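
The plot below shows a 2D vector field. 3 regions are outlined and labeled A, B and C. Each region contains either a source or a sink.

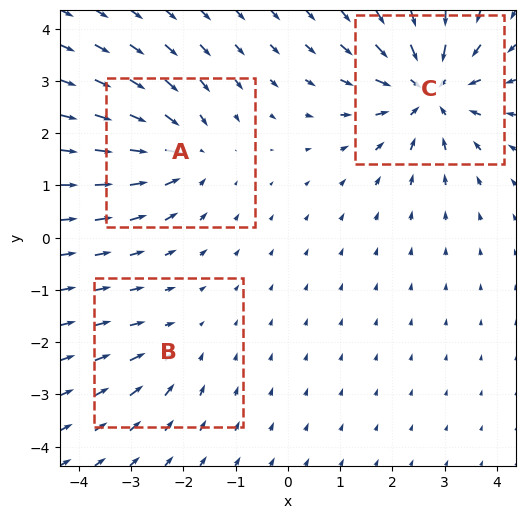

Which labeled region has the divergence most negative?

C

Divergence at each region's feature centre — A: about -3, B: about -2, C: about -5. Region C is most negative.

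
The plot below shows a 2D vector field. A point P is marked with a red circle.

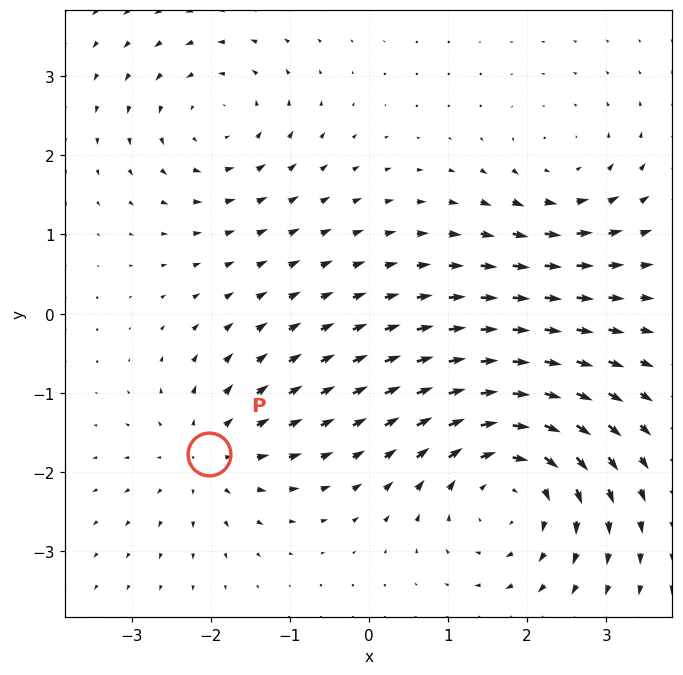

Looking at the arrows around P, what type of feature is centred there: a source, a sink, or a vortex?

At P (-2.0, -1.8) the arrows spread outward. Divergence about +3, curl ≈0 — positive divergence with near-zero curl is a source.

source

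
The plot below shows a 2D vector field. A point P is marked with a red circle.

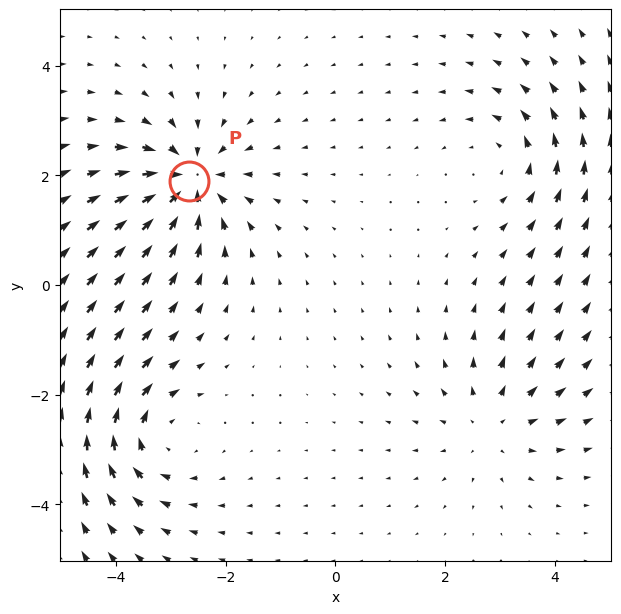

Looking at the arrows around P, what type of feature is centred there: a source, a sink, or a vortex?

At P (-2.7, 1.9) the arrows converge inward. Divergence about -5, curl ≈0 — negative divergence with near-zero curl is a sink.

sink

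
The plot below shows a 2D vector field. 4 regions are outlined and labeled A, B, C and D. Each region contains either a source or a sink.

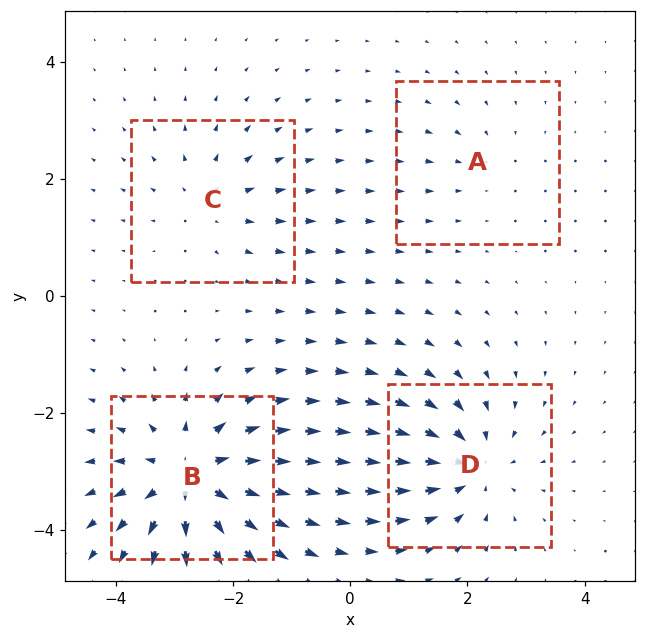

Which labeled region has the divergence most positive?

Divergence at each region's feature centre — A: about -2, B: about +8, C: about +4, D: about -6. Region B is most positive.

B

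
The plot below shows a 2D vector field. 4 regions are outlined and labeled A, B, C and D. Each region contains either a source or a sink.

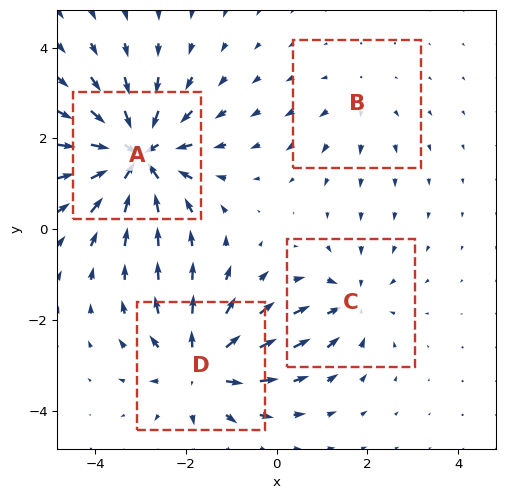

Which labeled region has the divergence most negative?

A

Divergence at each region's feature centre — A: about -8, B: about +2, C: about -4, D: about +6. Region A is most negative.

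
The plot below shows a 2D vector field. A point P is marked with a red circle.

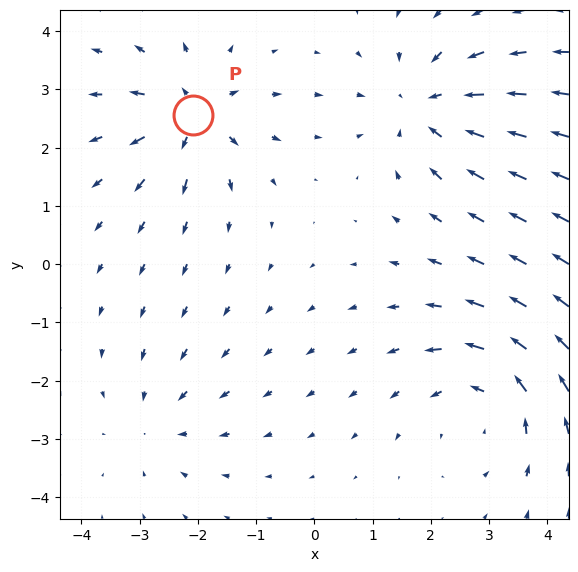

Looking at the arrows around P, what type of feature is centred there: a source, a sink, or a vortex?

At P (-2.1, 2.6) the arrows spread outward. Divergence about +5, curl ≈0 — positive divergence with near-zero curl is a source.

source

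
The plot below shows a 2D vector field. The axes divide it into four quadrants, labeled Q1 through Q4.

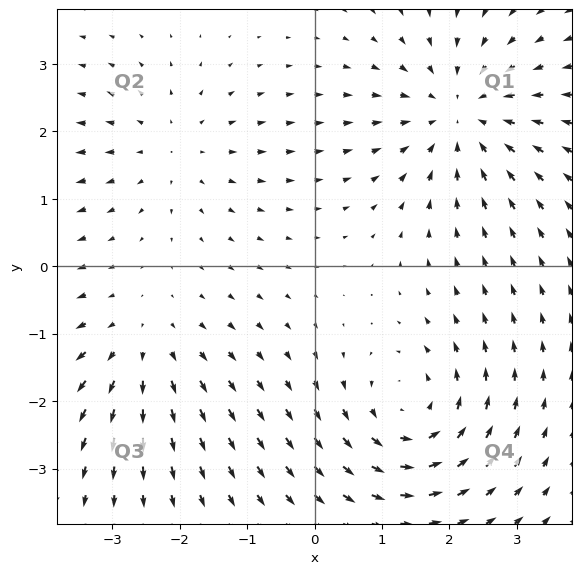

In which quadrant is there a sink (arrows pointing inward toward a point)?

Q1

The sink sits at approximately (2.2, 2.2), which lies in quadrant Q1. The divergence there is about -4, negative as expected for a sink.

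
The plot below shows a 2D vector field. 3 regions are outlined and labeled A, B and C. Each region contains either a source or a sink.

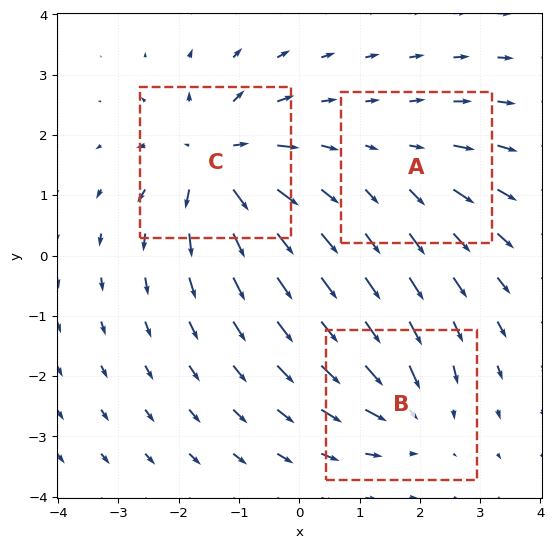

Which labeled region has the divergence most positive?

C

Divergence at each region's feature centre — A: about +2, B: about -3, C: about +5. Region C is most positive.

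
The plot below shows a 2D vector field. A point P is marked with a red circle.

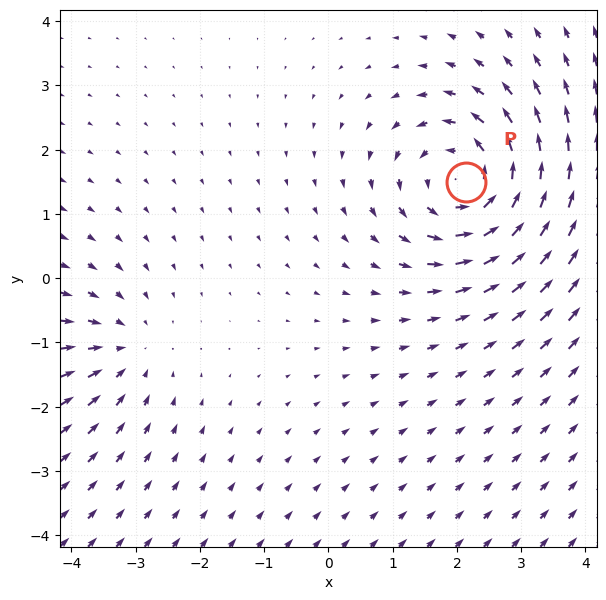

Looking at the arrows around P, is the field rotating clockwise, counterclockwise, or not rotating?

counterclockwise

Near P at (2.1, 1.5) the arrows circulate counterclockwise. The curl (z-component) there is about +5; positive curl means counterclockwise rotation.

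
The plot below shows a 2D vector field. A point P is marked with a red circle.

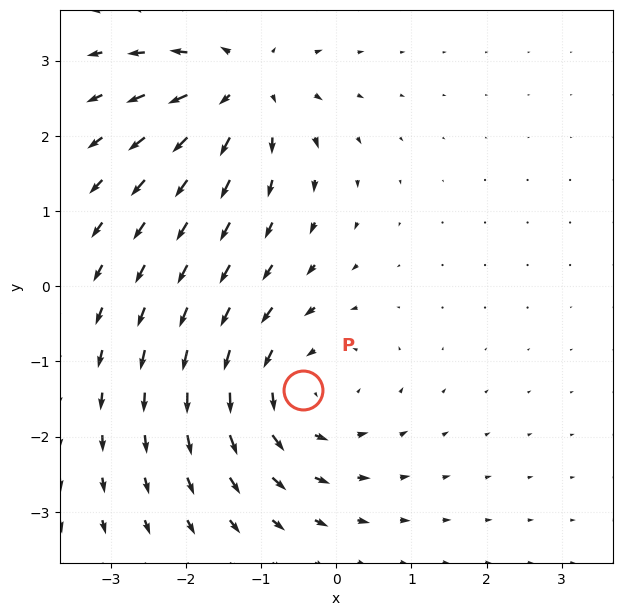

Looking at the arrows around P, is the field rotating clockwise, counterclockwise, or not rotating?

Near P at (-0.4, -1.4) the arrows circulate counterclockwise. The curl (z-component) there is about +4; positive curl means counterclockwise rotation.

counterclockwise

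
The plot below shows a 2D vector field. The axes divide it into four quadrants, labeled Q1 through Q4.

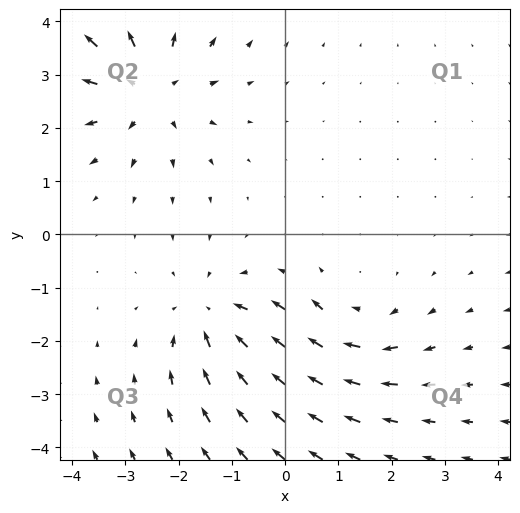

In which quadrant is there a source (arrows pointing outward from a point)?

The source sits at approximately (-2.6, 2.8), which lies in quadrant Q2. The divergence there is about +4, positive as expected for a source.

Q2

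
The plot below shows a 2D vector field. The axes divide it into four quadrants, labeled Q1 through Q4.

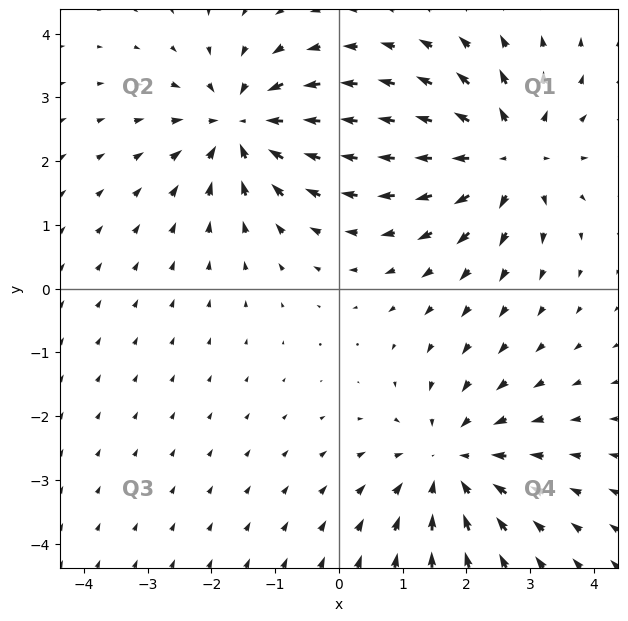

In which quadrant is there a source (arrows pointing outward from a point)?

The source sits at approximately (2.6, 2.1), which lies in quadrant Q1. The divergence there is about +4, positive as expected for a source.

Q1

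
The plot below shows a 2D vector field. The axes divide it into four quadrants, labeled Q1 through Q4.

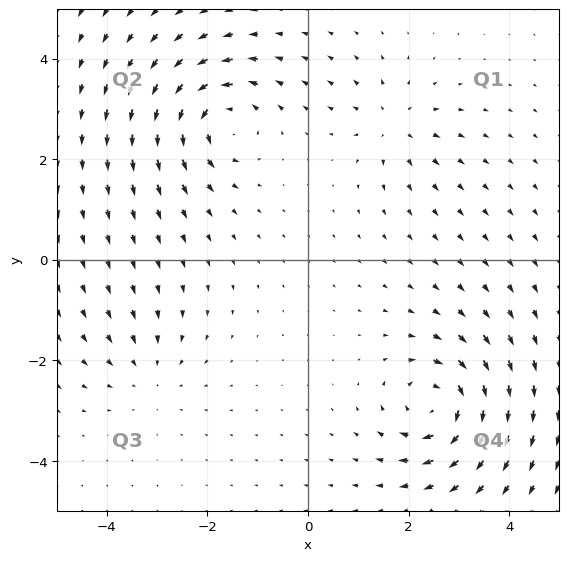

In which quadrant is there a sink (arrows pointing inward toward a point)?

Q3

The sink sits at approximately (-3.2, -2.3), which lies in quadrant Q3. The divergence there is about -3, negative as expected for a sink.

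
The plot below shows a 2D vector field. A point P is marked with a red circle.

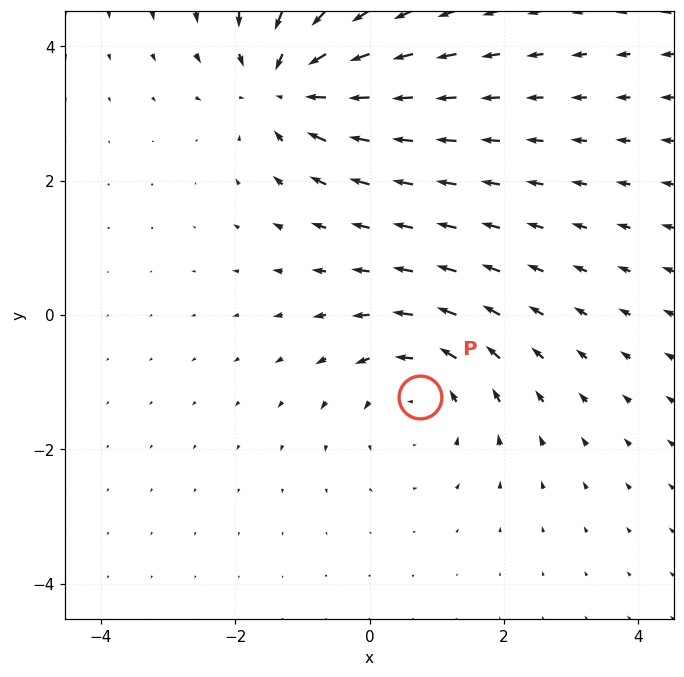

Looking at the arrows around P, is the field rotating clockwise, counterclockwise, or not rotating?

counterclockwise

Near P at (0.8, -1.2) the arrows circulate counterclockwise. The curl (z-component) there is about +3; positive curl means counterclockwise rotation.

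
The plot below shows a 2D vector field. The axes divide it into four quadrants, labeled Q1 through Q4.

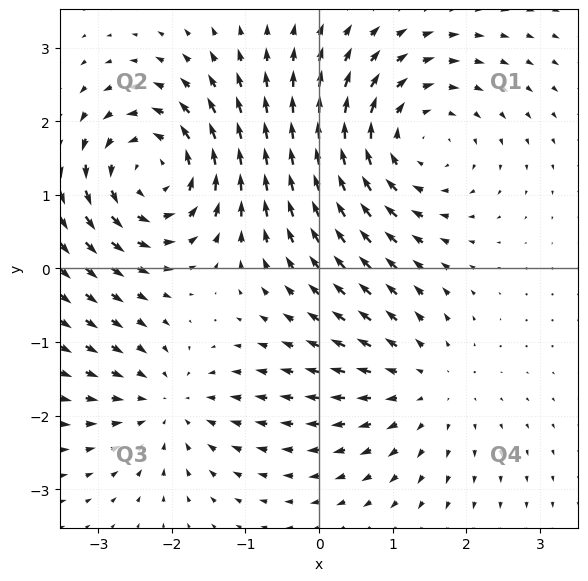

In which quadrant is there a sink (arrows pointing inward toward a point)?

The sink sits at approximately (-2.0, -1.8), which lies in quadrant Q3. The divergence there is about -3, negative as expected for a sink.

Q3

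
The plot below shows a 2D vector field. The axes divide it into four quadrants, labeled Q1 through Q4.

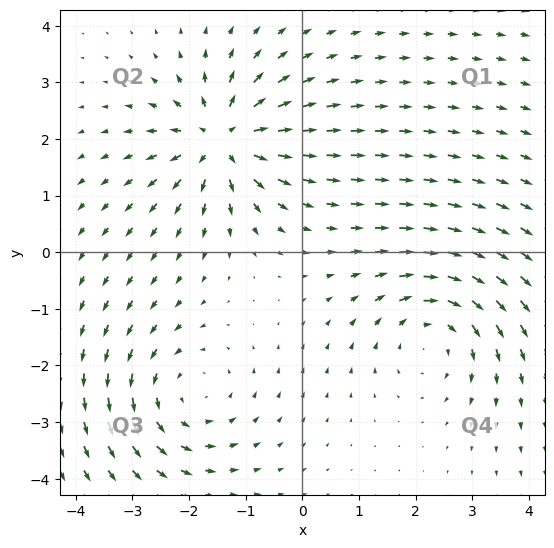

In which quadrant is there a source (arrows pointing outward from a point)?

The source sits at approximately (-1.4, 2.0), which lies in quadrant Q2. The divergence there is about +6, positive as expected for a source.

Q2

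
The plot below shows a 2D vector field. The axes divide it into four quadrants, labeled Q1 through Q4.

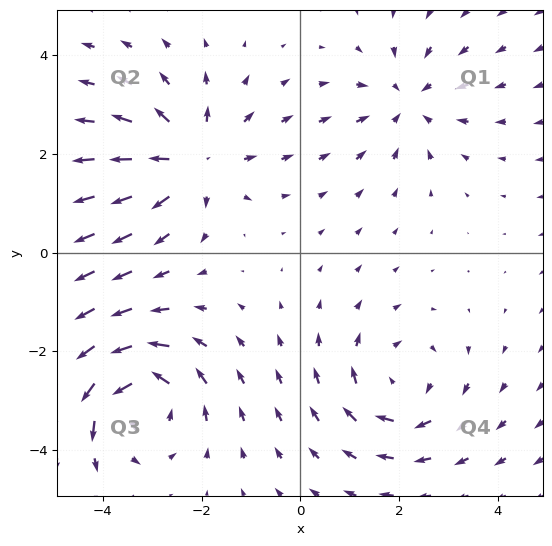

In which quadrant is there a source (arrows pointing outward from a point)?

The source sits at approximately (-2.2, 1.9), which lies in quadrant Q2. The divergence there is about +5, positive as expected for a source.

Q2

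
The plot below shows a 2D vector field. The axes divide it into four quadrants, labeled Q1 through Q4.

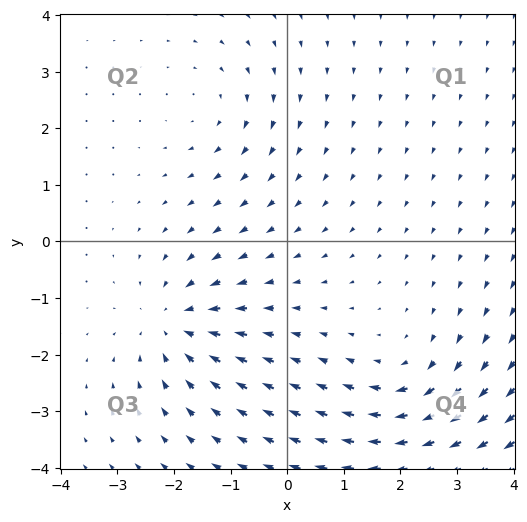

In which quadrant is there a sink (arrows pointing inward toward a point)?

Q3

The sink sits at approximately (-2.0, -1.5), which lies in quadrant Q3. The divergence there is about -5, negative as expected for a sink.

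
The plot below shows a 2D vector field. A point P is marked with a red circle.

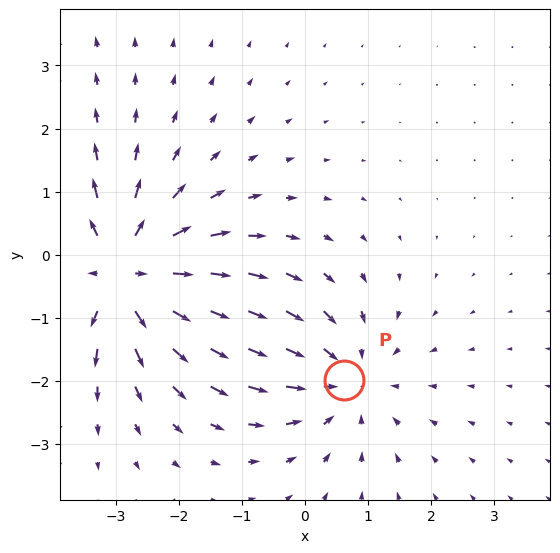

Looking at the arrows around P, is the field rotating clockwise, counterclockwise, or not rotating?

Near P at (0.6, -2.0) the arrows show no circulation. The curl there is ≈0.

not rotating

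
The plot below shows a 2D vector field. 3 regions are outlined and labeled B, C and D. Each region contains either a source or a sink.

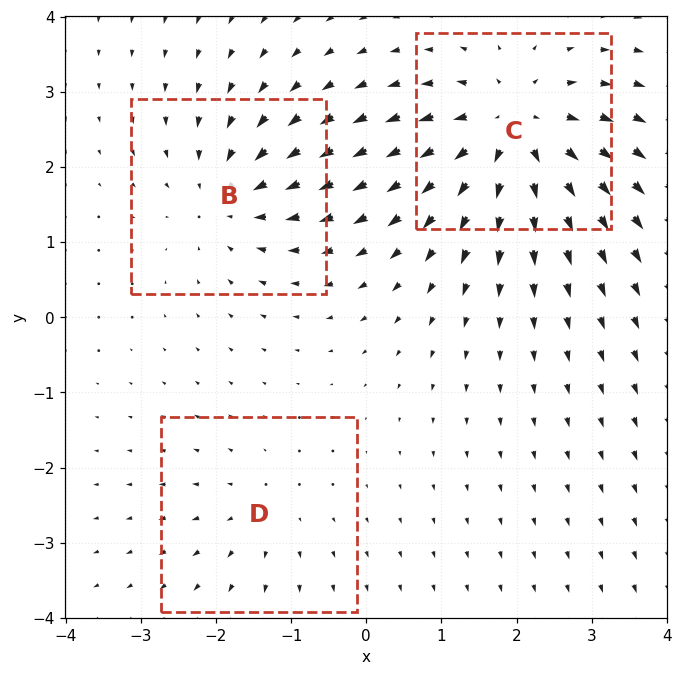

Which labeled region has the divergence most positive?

C

Divergence at each region's feature centre — B: about -3, C: about +5, D: about +2. Region C is most positive.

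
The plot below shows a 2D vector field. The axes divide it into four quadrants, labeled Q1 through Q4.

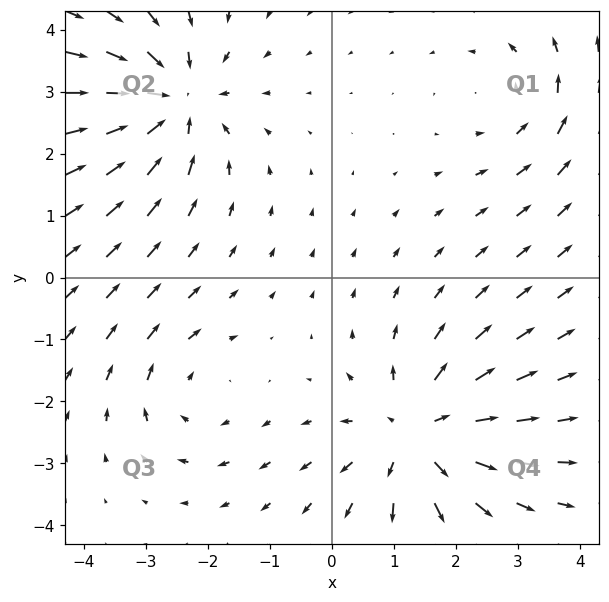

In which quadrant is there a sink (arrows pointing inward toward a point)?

Q2

The sink sits at approximately (-2.6, 2.8), which lies in quadrant Q2. The divergence there is about -5, negative as expected for a sink.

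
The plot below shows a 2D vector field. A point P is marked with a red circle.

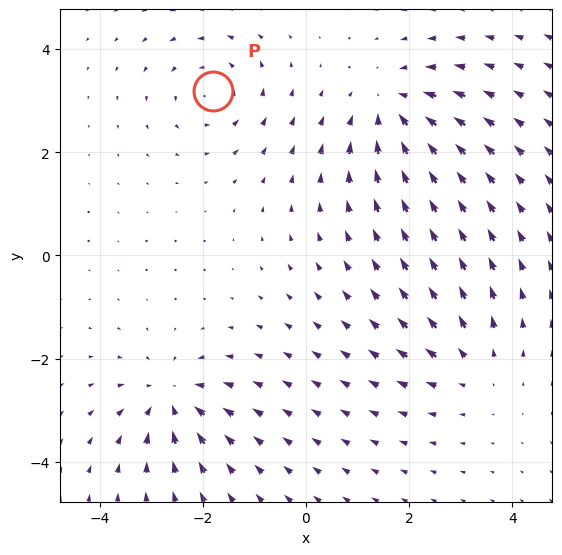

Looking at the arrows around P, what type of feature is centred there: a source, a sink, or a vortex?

vortex

At P (-1.8, 3.2) the arrows circulate counterclockwise. Divergence ≈0, curl about +4 — near-zero divergence with nonzero curl is a vortex.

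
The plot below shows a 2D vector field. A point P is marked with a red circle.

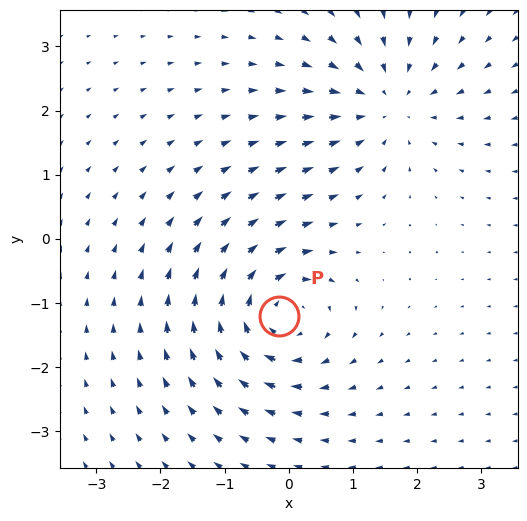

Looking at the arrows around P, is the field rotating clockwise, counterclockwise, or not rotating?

clockwise

Near P at (-0.2, -1.2) the arrows circulate clockwise. The curl (z-component) there is about -5; negative curl means clockwise rotation.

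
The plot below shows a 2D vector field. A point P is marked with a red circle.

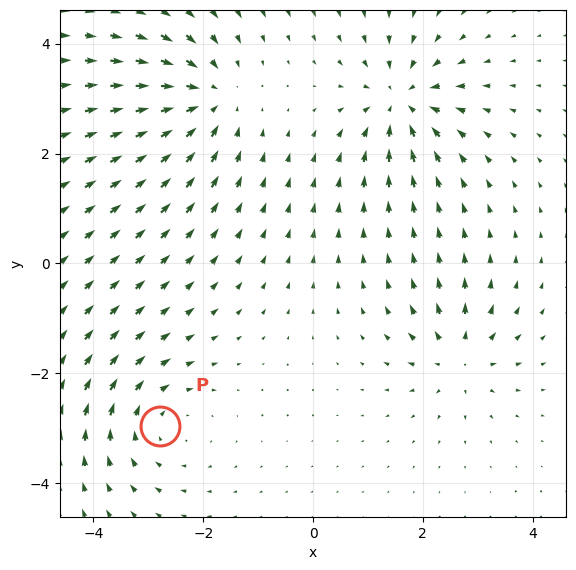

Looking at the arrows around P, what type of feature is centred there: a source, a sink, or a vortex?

At P (-2.8, -3.0) the arrows circulate clockwise. Divergence ≈0, curl about -3 — near-zero divergence with nonzero curl is a vortex.

vortex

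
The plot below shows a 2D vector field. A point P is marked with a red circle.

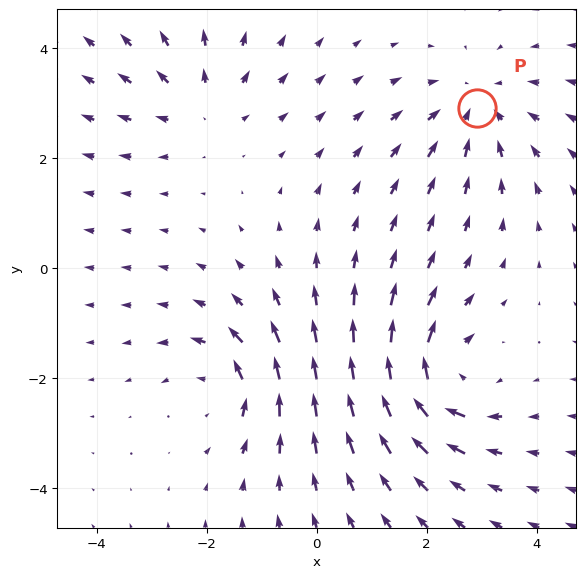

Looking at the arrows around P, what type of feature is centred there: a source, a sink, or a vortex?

At P (2.9, 2.9) the arrows converge inward. Divergence about -3, curl ≈0 — negative divergence with near-zero curl is a sink.

sink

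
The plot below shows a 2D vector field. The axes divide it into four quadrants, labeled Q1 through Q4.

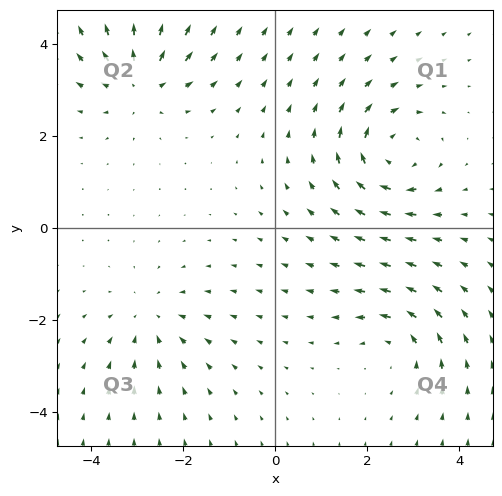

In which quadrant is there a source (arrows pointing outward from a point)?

Q2

The source sits at approximately (-2.9, 3.2), which lies in quadrant Q2. The divergence there is about +4, positive as expected for a source.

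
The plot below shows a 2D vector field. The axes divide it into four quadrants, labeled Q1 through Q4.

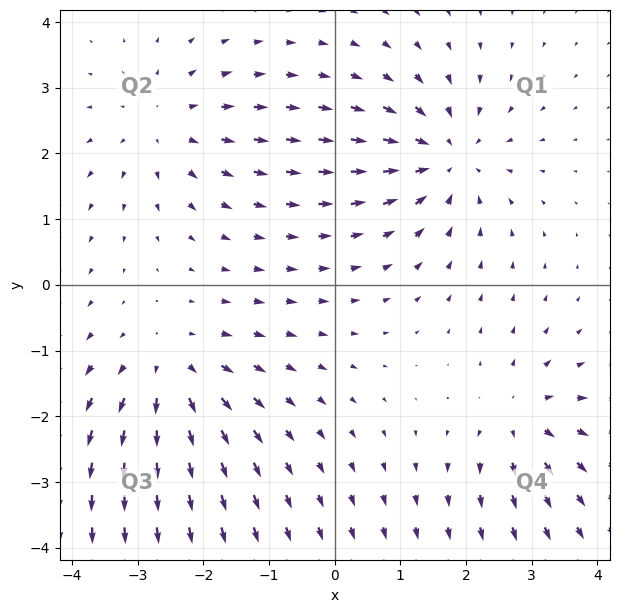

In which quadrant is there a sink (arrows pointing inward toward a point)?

Q1

The sink sits at approximately (1.7, 1.9), which lies in quadrant Q1. The divergence there is about -4, negative as expected for a sink.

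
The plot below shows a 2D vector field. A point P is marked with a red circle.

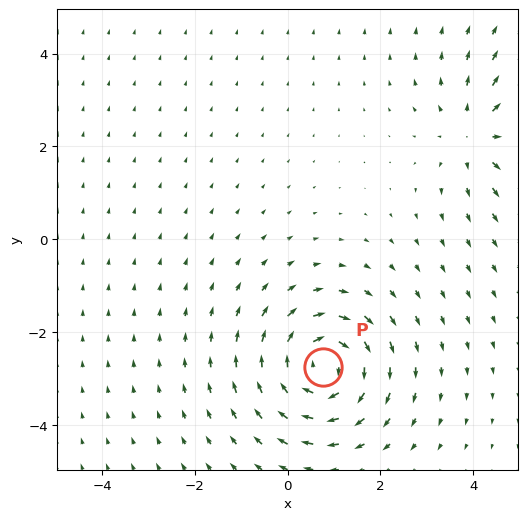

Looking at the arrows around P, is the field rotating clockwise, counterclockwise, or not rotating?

Near P at (0.8, -2.8) the arrows circulate clockwise. The curl (z-component) there is about -5; negative curl means clockwise rotation.

clockwise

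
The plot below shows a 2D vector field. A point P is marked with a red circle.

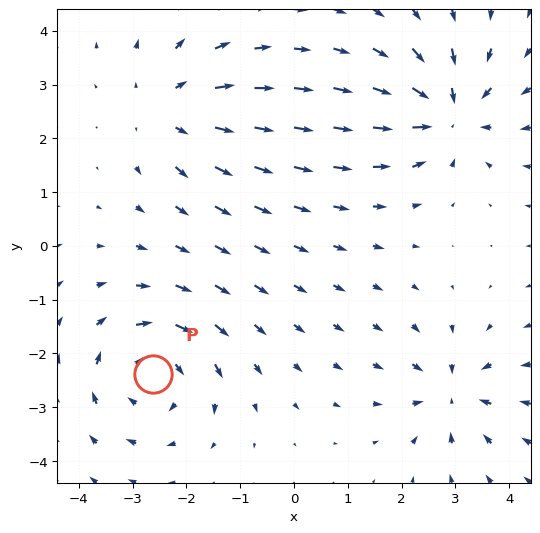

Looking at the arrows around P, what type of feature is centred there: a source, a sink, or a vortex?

At P (-2.6, -2.4) the arrows circulate clockwise. Divergence ≈0, curl about -5 — near-zero divergence with nonzero curl is a vortex.

vortex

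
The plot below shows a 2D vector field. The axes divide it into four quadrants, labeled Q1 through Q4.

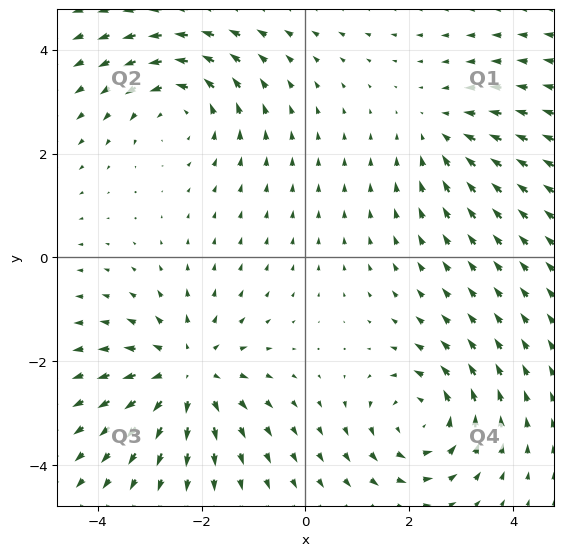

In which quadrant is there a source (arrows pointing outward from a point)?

Q3

The source sits at approximately (-2.3, -2.2), which lies in quadrant Q3. The divergence there is about +4, positive as expected for a source.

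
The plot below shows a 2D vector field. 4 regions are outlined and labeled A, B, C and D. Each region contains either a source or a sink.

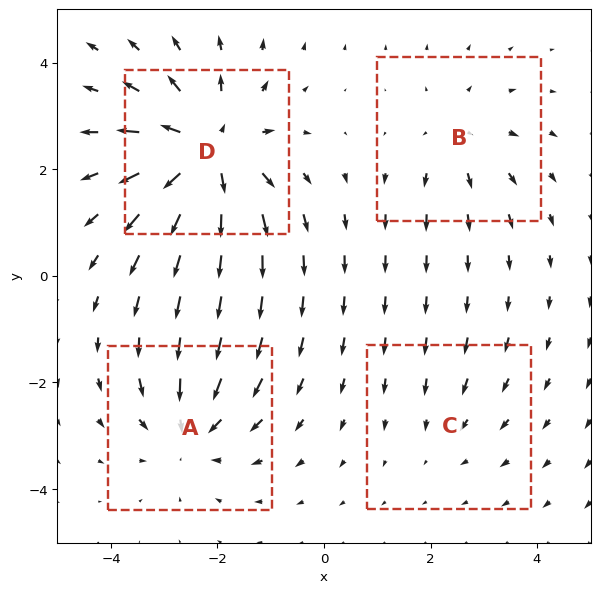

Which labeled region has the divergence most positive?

Divergence at each region's feature centre — A: about -4, B: about +3, C: about -2, D: about +7. Region D is most positive.

D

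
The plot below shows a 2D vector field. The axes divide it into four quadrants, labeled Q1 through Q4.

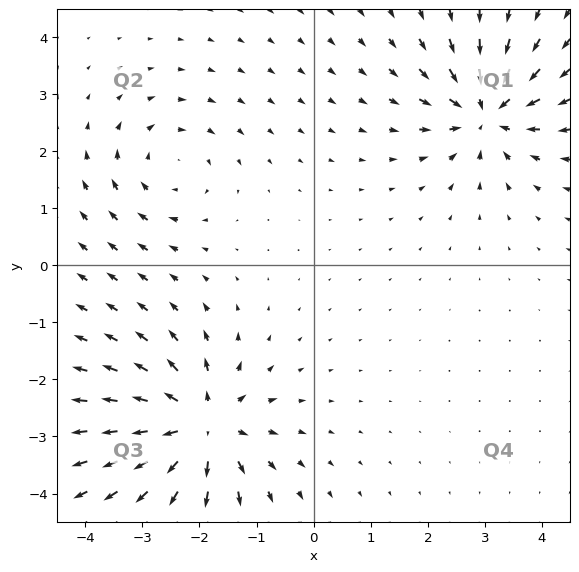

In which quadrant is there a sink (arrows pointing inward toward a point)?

Q1

The sink sits at approximately (3.0, 2.7), which lies in quadrant Q1. The divergence there is about -5, negative as expected for a sink.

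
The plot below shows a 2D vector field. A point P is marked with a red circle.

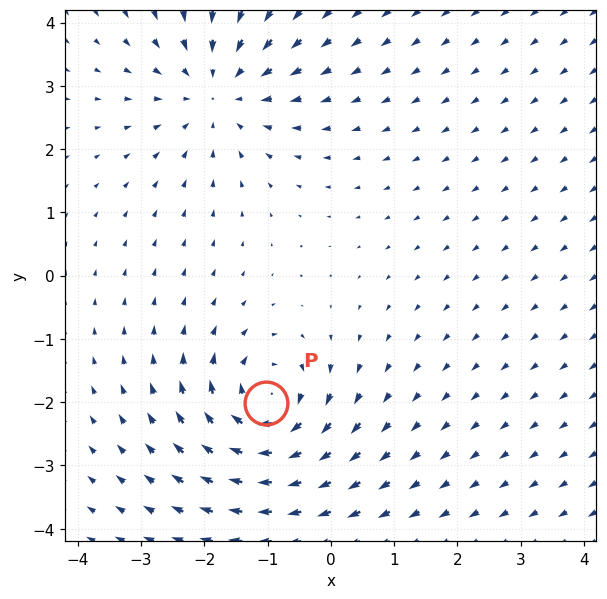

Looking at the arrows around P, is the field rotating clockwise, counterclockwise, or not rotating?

Near P at (-1.0, -2.0) the arrows circulate clockwise. The curl (z-component) there is about -4; negative curl means clockwise rotation.

clockwise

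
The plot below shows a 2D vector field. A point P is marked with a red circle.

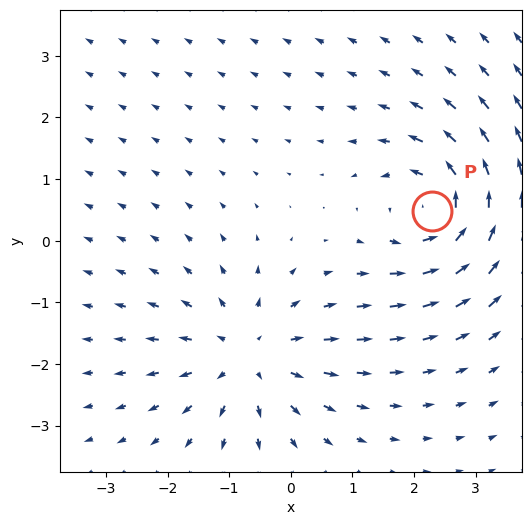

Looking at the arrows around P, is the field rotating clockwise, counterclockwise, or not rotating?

Near P at (2.3, 0.5) the arrows circulate counterclockwise. The curl (z-component) there is about +4; positive curl means counterclockwise rotation.

counterclockwise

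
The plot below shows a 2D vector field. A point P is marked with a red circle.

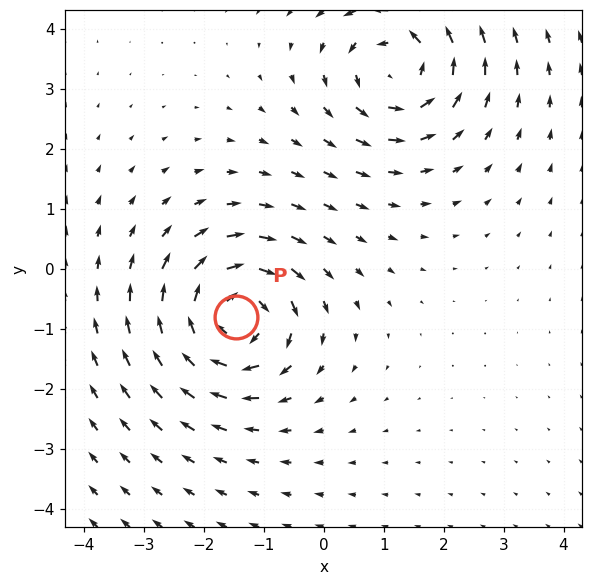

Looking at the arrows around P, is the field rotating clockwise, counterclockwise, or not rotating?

Near P at (-1.5, -0.8) the arrows circulate clockwise. The curl (z-component) there is about -4; negative curl means clockwise rotation.

clockwise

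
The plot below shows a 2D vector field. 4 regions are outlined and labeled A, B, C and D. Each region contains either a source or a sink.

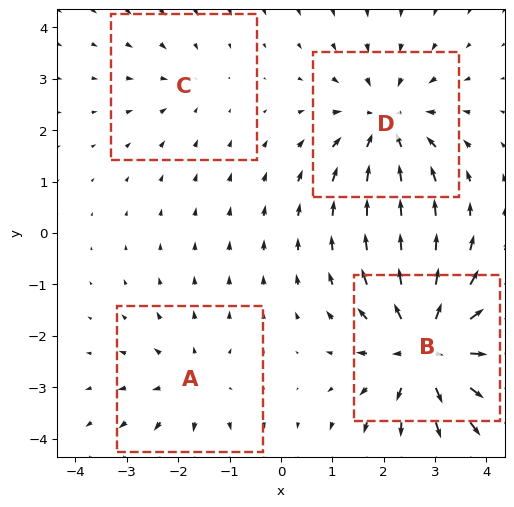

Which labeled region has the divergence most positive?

Divergence at each region's feature centre — A: about +3, B: about +6, C: about -2, D: about -5. Region B is most positive.

B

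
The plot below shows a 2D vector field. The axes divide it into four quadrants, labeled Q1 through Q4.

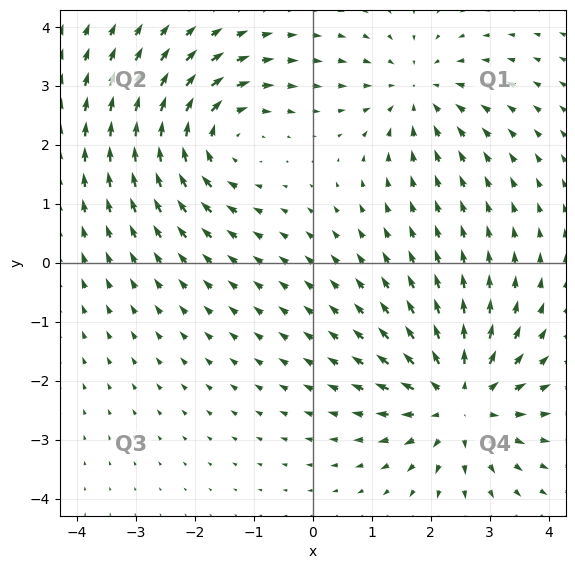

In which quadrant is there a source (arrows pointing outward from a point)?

The source sits at approximately (2.5, -2.3), which lies in quadrant Q4. The divergence there is about +4, positive as expected for a source.

Q4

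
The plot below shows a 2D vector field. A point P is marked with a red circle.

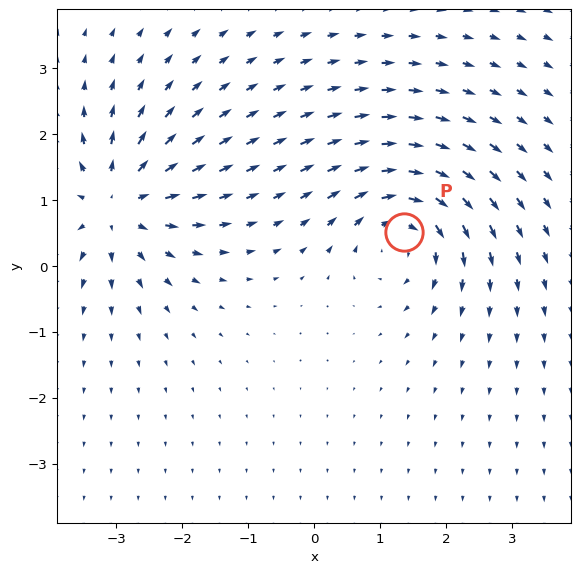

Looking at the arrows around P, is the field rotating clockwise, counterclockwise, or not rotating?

Near P at (1.4, 0.5) the arrows circulate clockwise. The curl (z-component) there is about -3; negative curl means clockwise rotation.

clockwise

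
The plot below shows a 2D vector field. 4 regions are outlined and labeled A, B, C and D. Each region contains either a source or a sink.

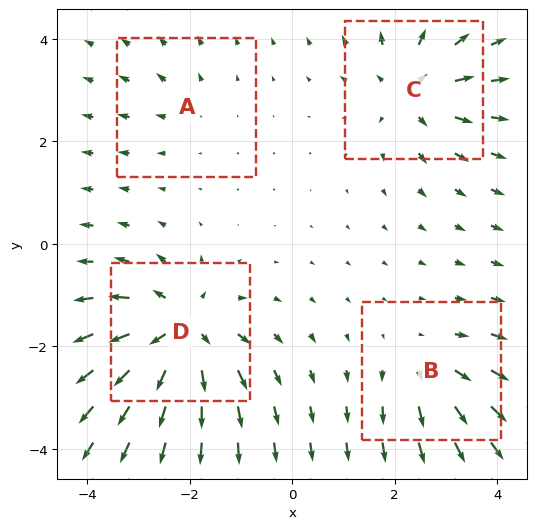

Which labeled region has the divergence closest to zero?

Divergence at each region's feature centre — A: about +2, B: about +4, C: about +5, D: about +7. Region A is closest to zero.

A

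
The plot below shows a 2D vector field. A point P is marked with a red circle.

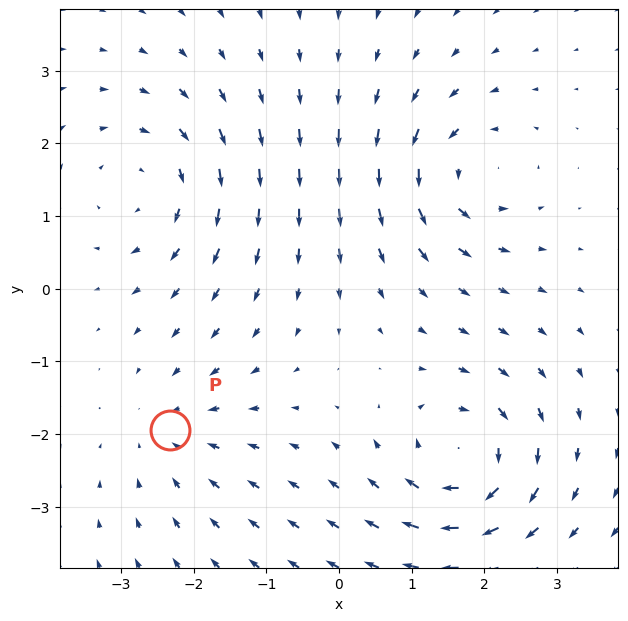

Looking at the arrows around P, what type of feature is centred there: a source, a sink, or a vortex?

At P (-2.3, -1.9) the arrows converge inward. Divergence about -3, curl ≈0 — negative divergence with near-zero curl is a sink.

sink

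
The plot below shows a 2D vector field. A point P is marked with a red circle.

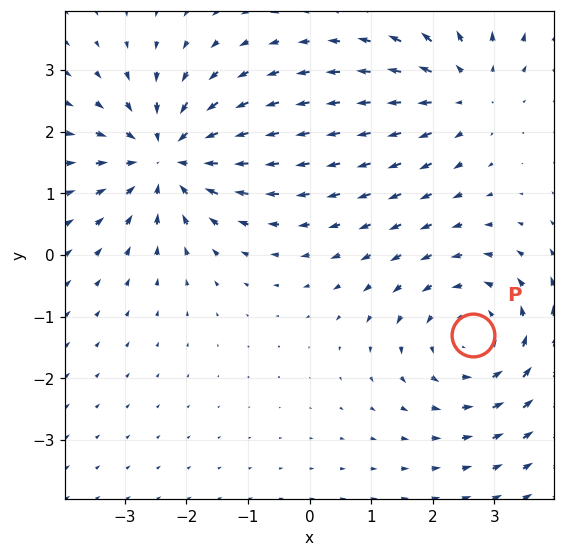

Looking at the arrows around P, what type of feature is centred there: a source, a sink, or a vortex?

At P (2.7, -1.3) the arrows circulate counterclockwise. Divergence ≈0, curl about +4 — near-zero divergence with nonzero curl is a vortex.

vortex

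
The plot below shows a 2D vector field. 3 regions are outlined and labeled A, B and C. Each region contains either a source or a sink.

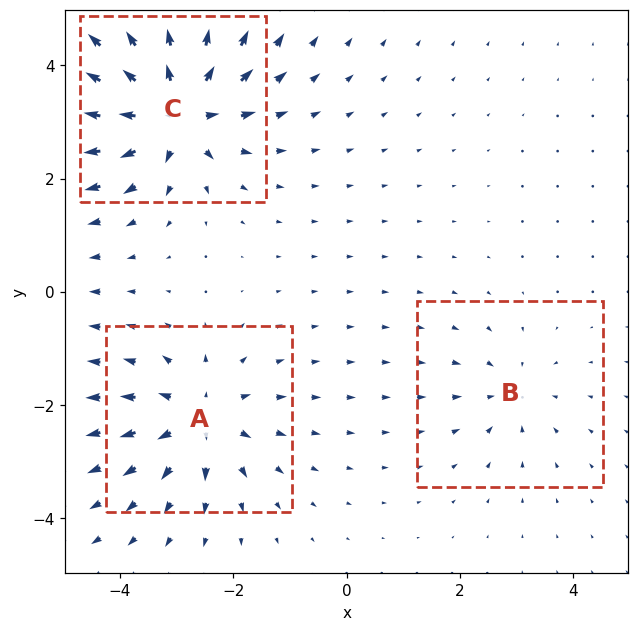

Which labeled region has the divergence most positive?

C

Divergence at each region's feature centre — A: about +4, B: about -2, C: about +6. Region C is most positive.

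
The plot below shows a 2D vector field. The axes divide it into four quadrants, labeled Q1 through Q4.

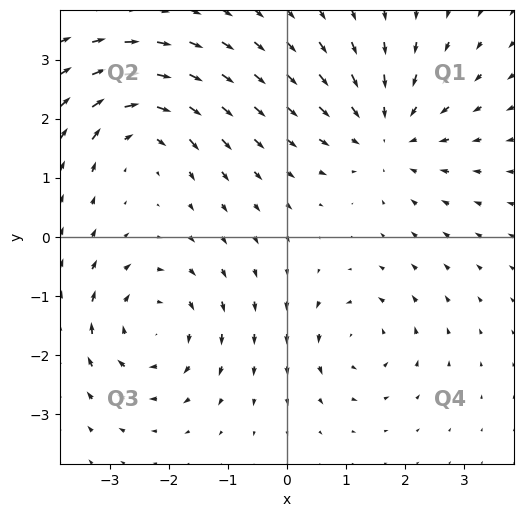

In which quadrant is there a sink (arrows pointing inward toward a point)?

The sink sits at approximately (1.7, 1.7), which lies in quadrant Q1. The divergence there is about -4, negative as expected for a sink.

Q1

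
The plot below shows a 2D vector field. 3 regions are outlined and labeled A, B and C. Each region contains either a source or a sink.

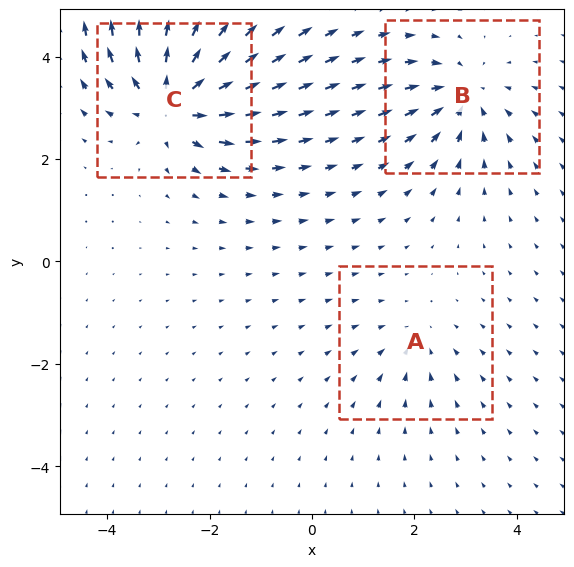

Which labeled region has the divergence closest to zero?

A

Divergence at each region's feature centre — A: about -2, B: about -4, C: about +6. Region A is closest to zero.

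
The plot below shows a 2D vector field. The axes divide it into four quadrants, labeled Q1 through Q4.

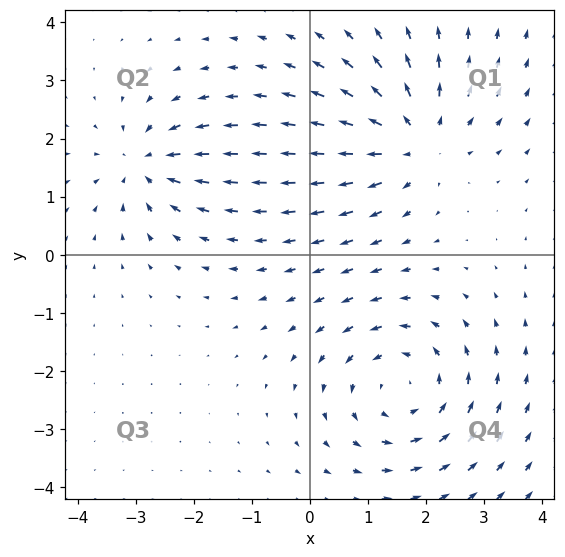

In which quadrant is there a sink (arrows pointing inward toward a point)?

Q2

The sink sits at approximately (-2.8, 1.6), which lies in quadrant Q2. The divergence there is about -4, negative as expected for a sink.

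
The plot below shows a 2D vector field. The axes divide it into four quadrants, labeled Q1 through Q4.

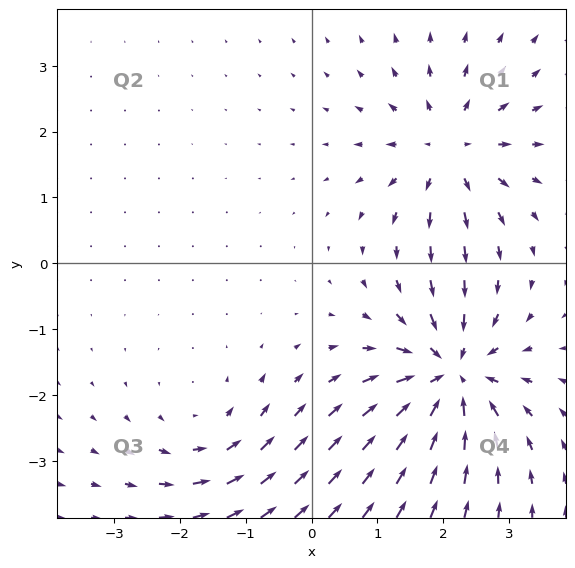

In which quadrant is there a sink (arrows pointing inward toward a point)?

Q4

The sink sits at approximately (2.1, -1.7), which lies in quadrant Q4. The divergence there is about -6, negative as expected for a sink.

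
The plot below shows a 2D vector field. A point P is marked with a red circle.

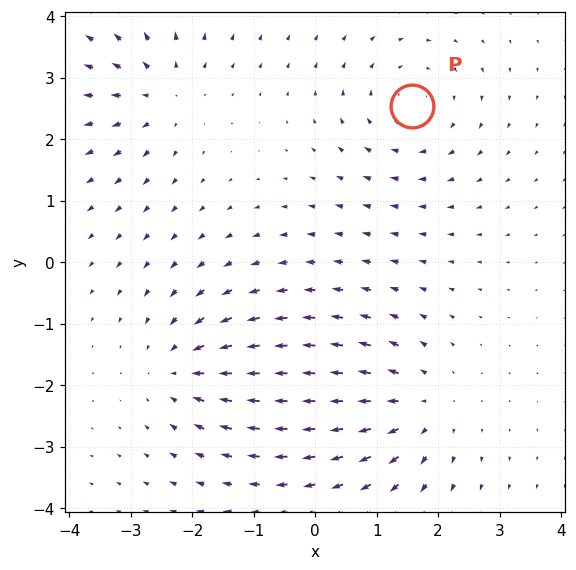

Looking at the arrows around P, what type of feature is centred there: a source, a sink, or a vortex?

vortex

At P (1.6, 2.5) the arrows circulate clockwise. Divergence ≈0, curl about -3 — near-zero divergence with nonzero curl is a vortex.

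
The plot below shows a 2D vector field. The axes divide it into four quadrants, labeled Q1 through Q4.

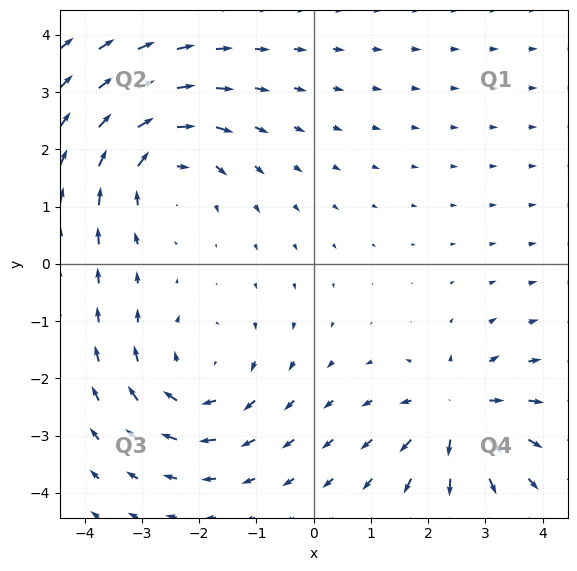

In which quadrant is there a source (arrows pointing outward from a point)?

Q4

The source sits at approximately (2.5, -2.6), which lies in quadrant Q4. The divergence there is about +6, positive as expected for a source.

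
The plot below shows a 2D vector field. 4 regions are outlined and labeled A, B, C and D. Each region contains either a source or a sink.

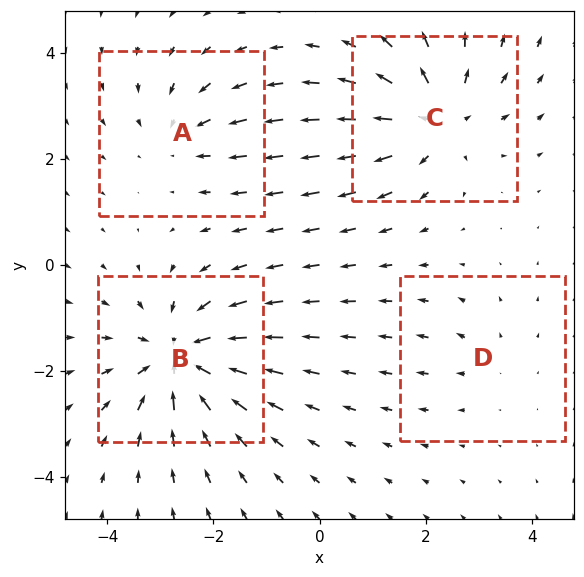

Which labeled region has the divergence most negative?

B

Divergence at each region's feature centre — A: about -3, B: about -6, C: about +5, D: about +2. Region B is most negative.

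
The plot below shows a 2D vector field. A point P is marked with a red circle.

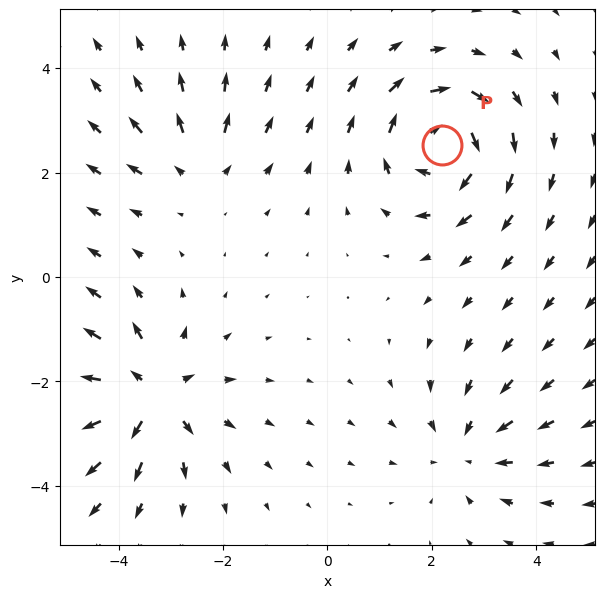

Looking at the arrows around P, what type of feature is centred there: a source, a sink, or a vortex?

At P (2.2, 2.5) the arrows circulate clockwise. Divergence ≈0, curl about -6 — near-zero divergence with nonzero curl is a vortex.

vortex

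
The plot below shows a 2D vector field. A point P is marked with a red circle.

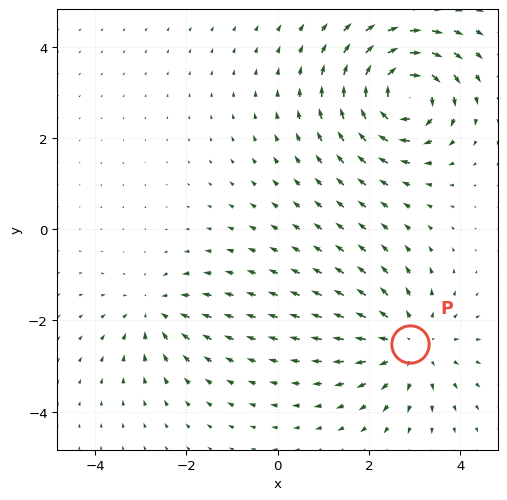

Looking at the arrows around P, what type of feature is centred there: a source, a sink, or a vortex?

source

At P (2.9, -2.5) the arrows spread outward. Divergence about +4, curl ≈0 — positive divergence with near-zero curl is a source.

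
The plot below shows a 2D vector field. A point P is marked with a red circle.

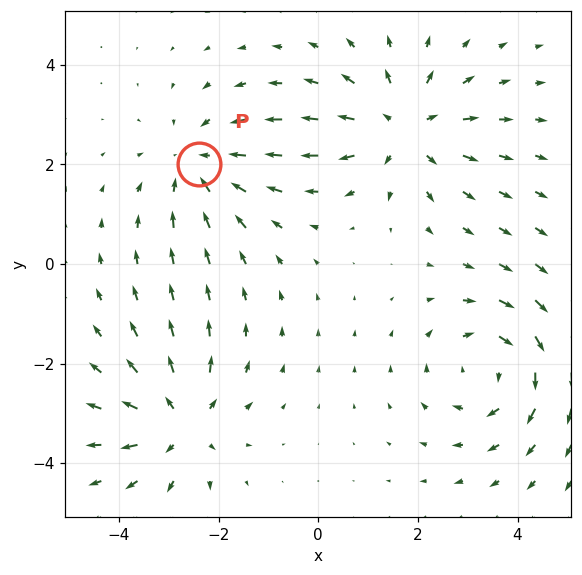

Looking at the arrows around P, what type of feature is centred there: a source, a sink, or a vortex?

At P (-2.4, 2.0) the arrows converge inward. Divergence about -4, curl ≈0 — negative divergence with near-zero curl is a sink.

sink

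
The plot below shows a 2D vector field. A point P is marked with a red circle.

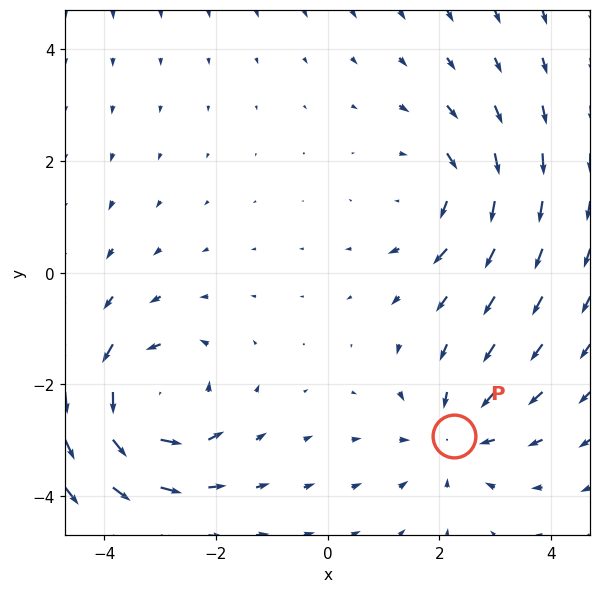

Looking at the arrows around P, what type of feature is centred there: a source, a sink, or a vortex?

At P (2.3, -2.9) the arrows converge inward. Divergence about -3, curl ≈0 — negative divergence with near-zero curl is a sink.

sink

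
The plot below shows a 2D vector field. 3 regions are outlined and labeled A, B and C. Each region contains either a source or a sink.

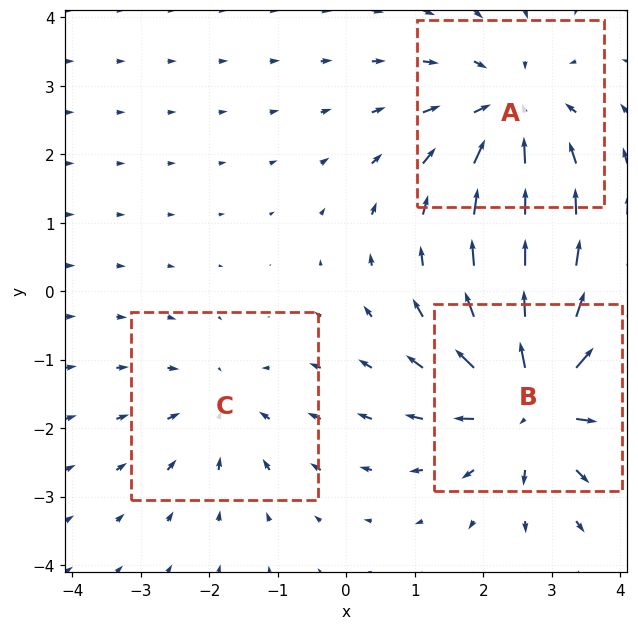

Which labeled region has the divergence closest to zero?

Divergence at each region's feature centre — A: about -3, B: about +5, C: about -2. Region C is closest to zero.

C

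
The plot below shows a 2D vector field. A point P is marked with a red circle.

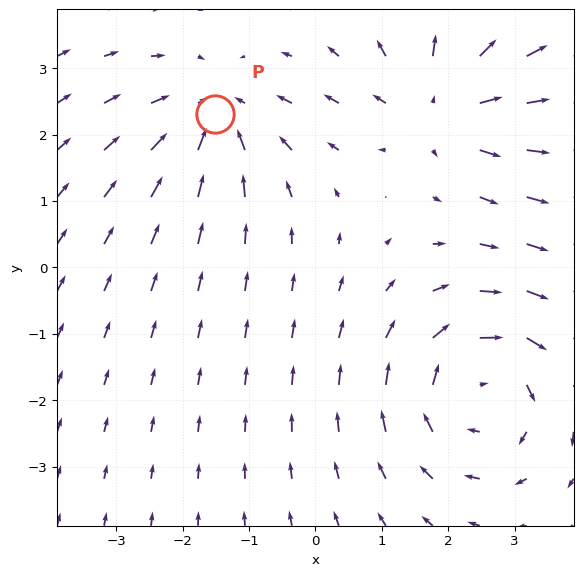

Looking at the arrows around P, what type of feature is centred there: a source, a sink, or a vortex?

At P (-1.5, 2.3) the arrows converge inward. Divergence about -3, curl ≈0 — negative divergence with near-zero curl is a sink.

sink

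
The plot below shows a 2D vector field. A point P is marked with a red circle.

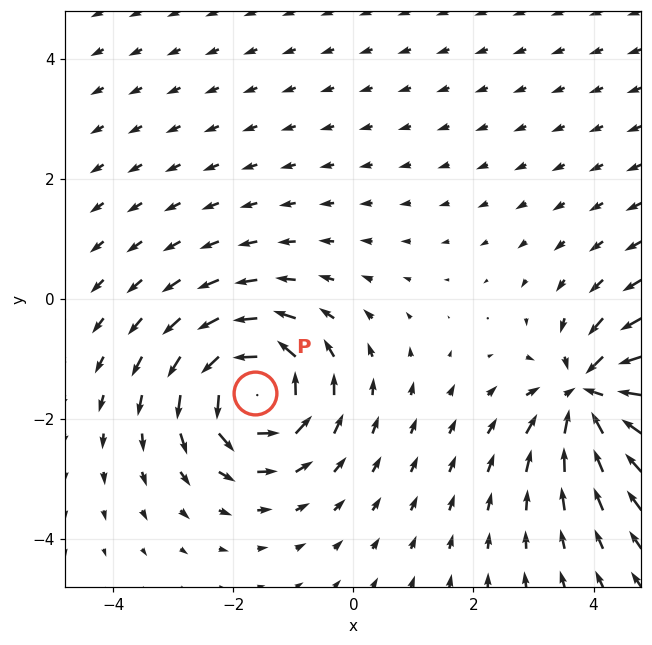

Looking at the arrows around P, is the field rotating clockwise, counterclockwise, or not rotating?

Near P at (-1.6, -1.6) the arrows circulate counterclockwise. The curl (z-component) there is about +5; positive curl means counterclockwise rotation.

counterclockwise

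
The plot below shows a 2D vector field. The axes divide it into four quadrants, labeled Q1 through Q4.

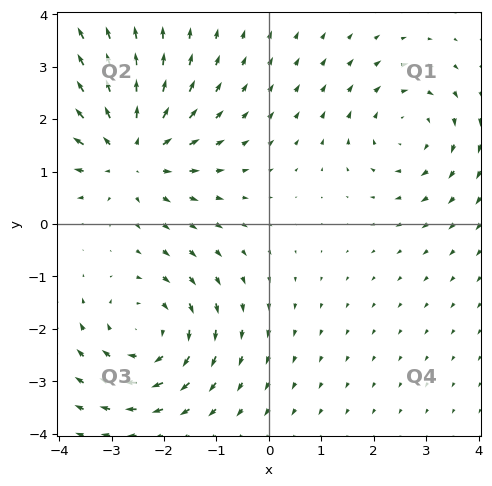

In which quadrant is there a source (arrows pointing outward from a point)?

Q2

The source sits at approximately (-2.7, 1.4), which lies in quadrant Q2. The divergence there is about +3, positive as expected for a source.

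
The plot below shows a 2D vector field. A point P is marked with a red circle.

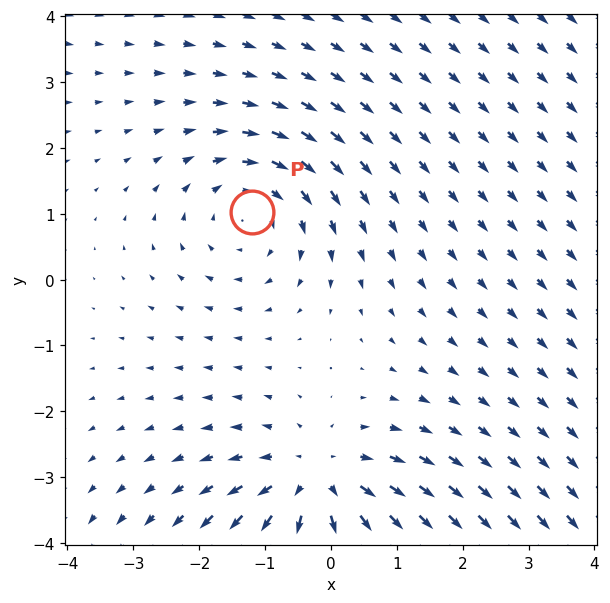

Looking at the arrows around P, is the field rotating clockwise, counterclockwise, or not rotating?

Near P at (-1.2, 1.0) the arrows circulate clockwise. The curl (z-component) there is about -3; negative curl means clockwise rotation.

clockwise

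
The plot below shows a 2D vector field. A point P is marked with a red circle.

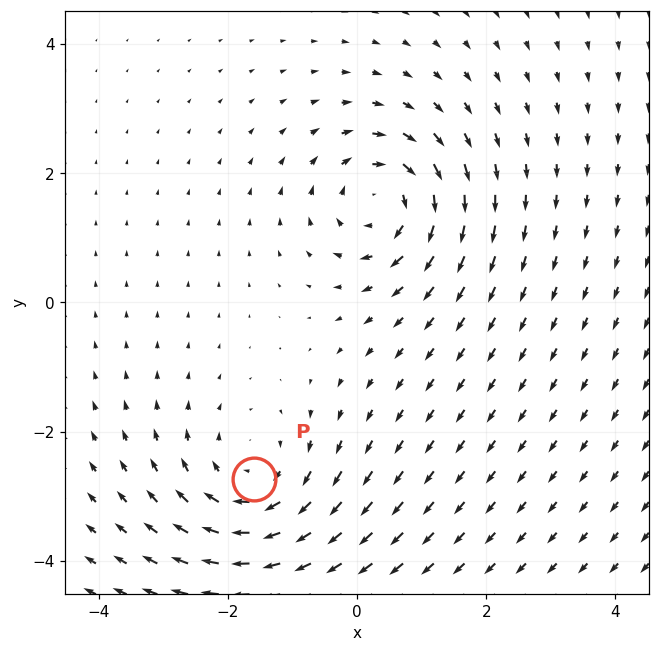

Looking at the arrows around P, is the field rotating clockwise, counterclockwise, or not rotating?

Near P at (-1.6, -2.7) the arrows circulate clockwise. The curl (z-component) there is about -3; negative curl means clockwise rotation.

clockwise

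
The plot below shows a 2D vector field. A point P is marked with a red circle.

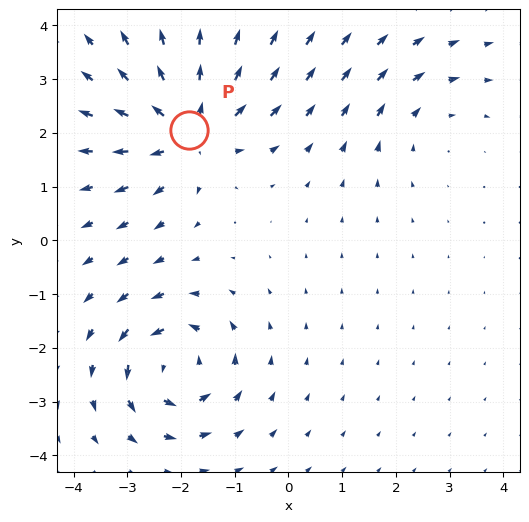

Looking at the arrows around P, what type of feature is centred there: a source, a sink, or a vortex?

At P (-1.9, 2.1) the arrows spread outward. Divergence about +6, curl ≈0 — positive divergence with near-zero curl is a source.

source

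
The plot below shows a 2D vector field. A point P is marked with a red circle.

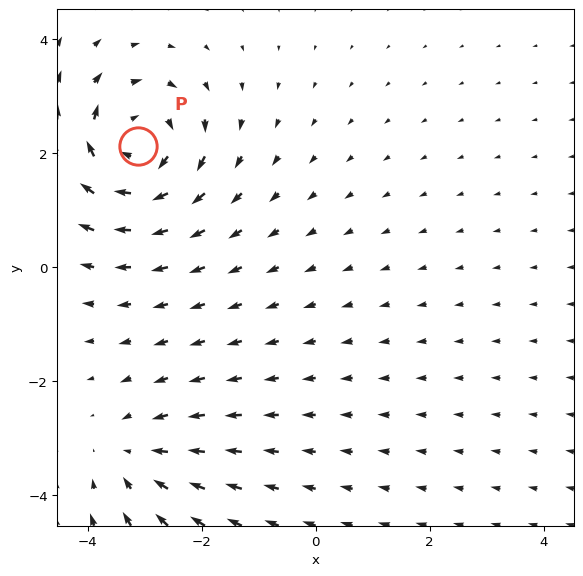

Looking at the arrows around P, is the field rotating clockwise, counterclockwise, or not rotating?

Near P at (-3.1, 2.1) the arrows circulate clockwise. The curl (z-component) there is about -5; negative curl means clockwise rotation.

clockwise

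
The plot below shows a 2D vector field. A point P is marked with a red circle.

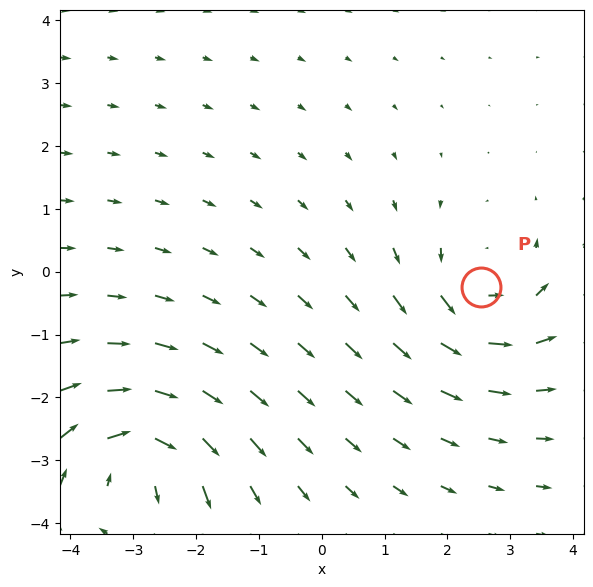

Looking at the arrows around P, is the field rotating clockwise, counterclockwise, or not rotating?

Near P at (2.5, -0.2) the arrows circulate counterclockwise. The curl (z-component) there is about +4; positive curl means counterclockwise rotation.

counterclockwise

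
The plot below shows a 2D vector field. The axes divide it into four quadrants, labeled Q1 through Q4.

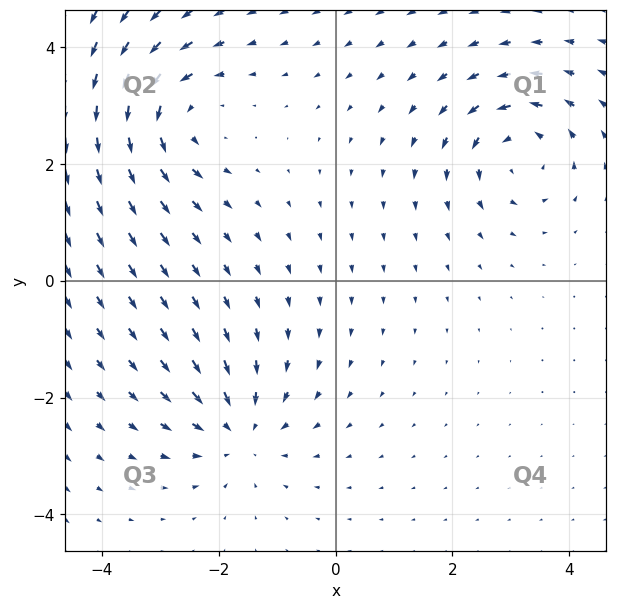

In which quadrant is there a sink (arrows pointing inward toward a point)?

Q3

The sink sits at approximately (-1.6, -2.6), which lies in quadrant Q3. The divergence there is about -3, negative as expected for a sink.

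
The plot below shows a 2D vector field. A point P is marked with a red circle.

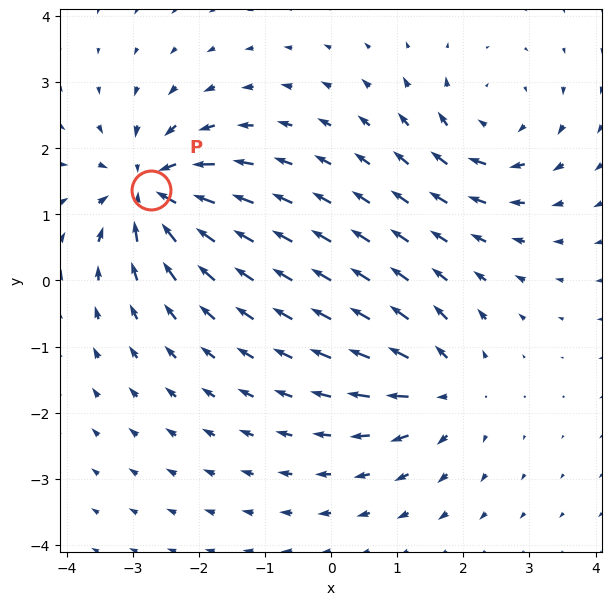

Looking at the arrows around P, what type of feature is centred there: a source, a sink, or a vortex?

At P (-2.7, 1.4) the arrows converge inward. Divergence about -7, curl ≈0 — negative divergence with near-zero curl is a sink.

sink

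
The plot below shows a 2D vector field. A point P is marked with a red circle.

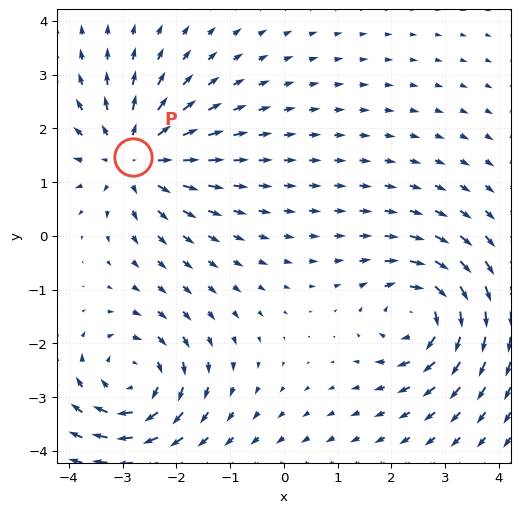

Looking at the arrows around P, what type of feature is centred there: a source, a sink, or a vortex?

source

At P (-2.8, 1.5) the arrows spread outward. Divergence about +5, curl ≈0 — positive divergence with near-zero curl is a source.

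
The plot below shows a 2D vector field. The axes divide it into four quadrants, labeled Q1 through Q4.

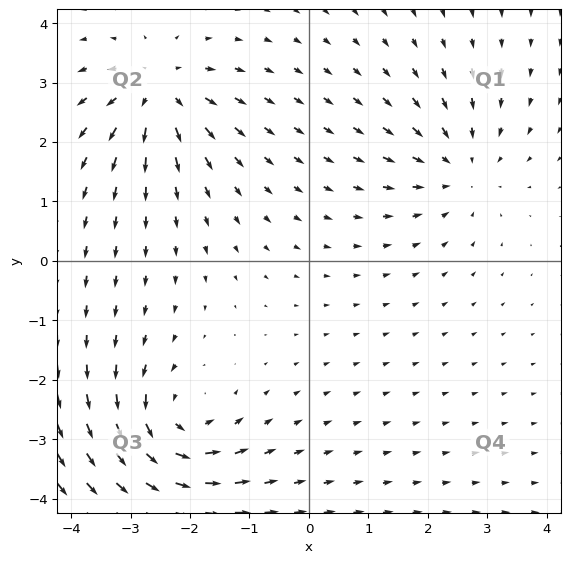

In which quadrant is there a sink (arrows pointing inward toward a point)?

Q1

The sink sits at approximately (2.5, 1.6), which lies in quadrant Q1. The divergence there is about -3, negative as expected for a sink.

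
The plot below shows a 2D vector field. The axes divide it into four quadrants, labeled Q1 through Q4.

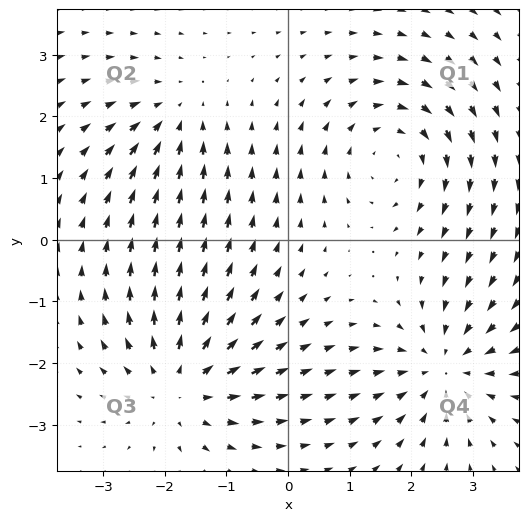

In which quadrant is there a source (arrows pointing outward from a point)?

Q3

The source sits at approximately (-1.7, -2.3), which lies in quadrant Q3. The divergence there is about +5, positive as expected for a source.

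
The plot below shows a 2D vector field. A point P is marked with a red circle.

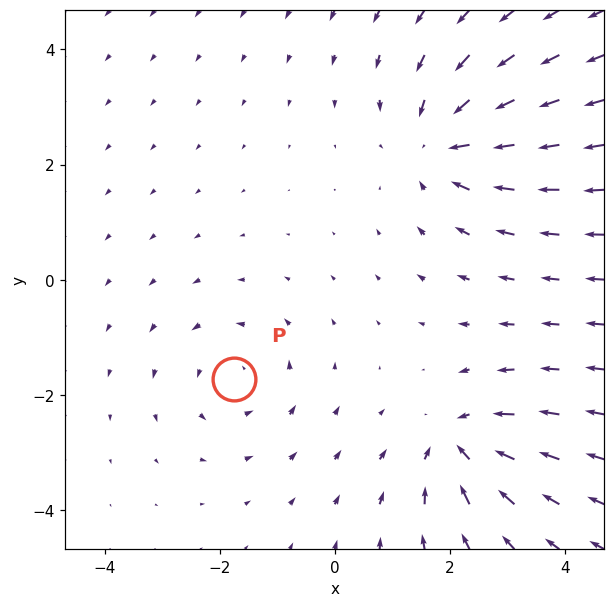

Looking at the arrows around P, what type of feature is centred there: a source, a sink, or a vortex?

vortex

At P (-1.8, -1.7) the arrows circulate counterclockwise. Divergence ≈0, curl about +3 — near-zero divergence with nonzero curl is a vortex.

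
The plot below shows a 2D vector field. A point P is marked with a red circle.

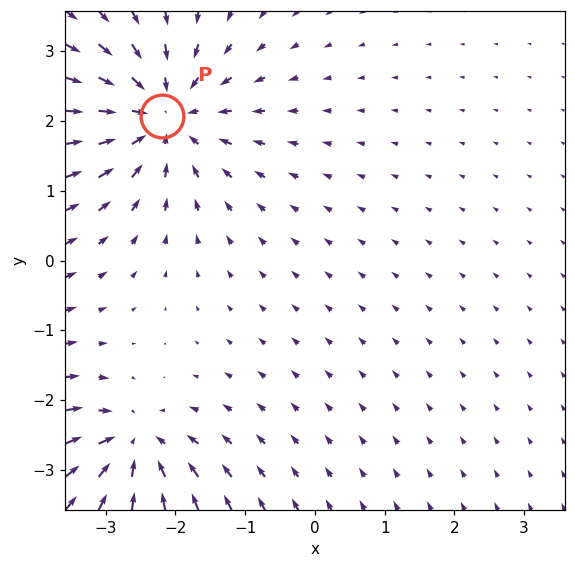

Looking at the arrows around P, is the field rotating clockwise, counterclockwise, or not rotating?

not rotating

Near P at (-2.2, 2.1) the arrows show no circulation. The curl there is ≈0.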